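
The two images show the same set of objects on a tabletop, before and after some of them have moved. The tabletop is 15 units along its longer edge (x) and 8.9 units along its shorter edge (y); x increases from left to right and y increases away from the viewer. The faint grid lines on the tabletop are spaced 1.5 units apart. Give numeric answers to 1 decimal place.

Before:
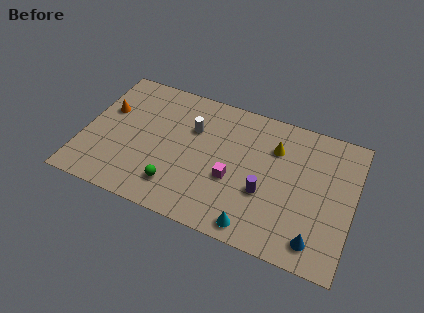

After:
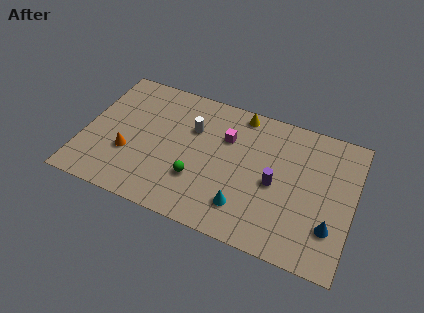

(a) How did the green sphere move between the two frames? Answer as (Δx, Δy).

(1.1, 0.9)

From the two frames, the green sphere sits at roughly (5.4, 1.9) before and (6.5, 2.8) after.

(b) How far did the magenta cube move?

2.7

The magenta cube moved from about (8.4, 3.5) to (7.8, 6.1), a distance of √(0.6² + 2.6²) ≈ 2.7.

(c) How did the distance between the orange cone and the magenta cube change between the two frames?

-1.6

The distance was about 7.6 in the first image and 6.0 in the second, so they moved 1.6 units closer together.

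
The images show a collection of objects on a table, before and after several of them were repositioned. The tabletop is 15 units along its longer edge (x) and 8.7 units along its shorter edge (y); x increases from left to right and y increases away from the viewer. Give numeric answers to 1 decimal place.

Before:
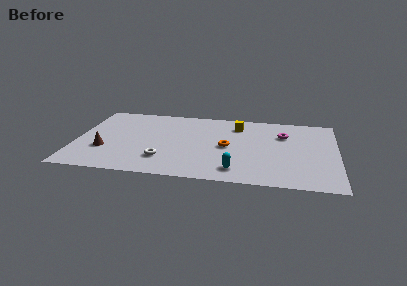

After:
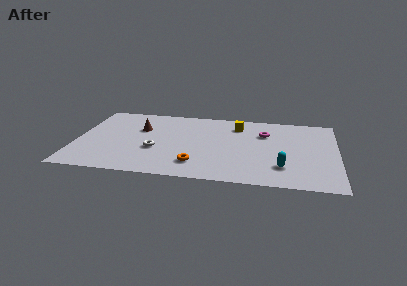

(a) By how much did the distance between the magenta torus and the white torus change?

-1.0

Before: roughly 7.8 units apart; after: 6.8. That's 1.0 units closer together.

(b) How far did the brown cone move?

3.4

The brown cone was near (1.7, 2.9) before and (3.6, 5.7) after, so it travelled √(1.9² + 2.8²) ≈ 3.4 units.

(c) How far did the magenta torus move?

1.1

The magenta torus moved from about (11.9, 6.1) to (10.8, 6.1), a distance of √(1.1² + 0.0²) ≈ 1.1.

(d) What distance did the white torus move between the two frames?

1.2

From (5.1, 2.2) to (4.6, 3.3), the white torus covered √(0.5² + 1.1²) ≈ 1.2 units.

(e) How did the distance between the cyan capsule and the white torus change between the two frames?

+3.1

The distance was about 4.3 in the first image and 7.4 in the second, so they moved 3.1 units further apart.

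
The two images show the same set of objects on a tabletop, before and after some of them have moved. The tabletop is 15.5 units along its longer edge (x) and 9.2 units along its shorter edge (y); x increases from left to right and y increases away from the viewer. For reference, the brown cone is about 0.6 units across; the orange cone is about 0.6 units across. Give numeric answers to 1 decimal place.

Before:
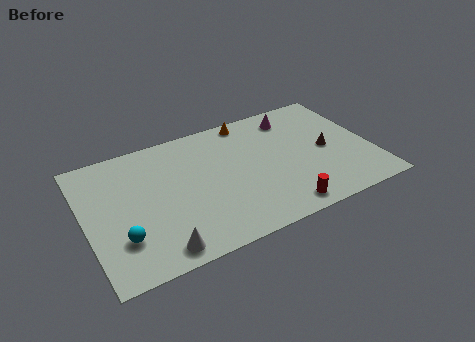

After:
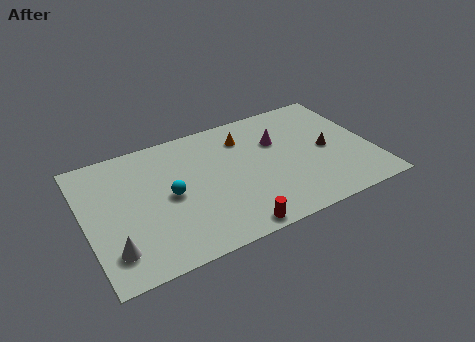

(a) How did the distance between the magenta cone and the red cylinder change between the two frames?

-0.5

They were about 6.7 units apart before and 6.2 after — 0.5 units closer together.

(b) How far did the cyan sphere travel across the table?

3.4

From (1.7, 2.6) to (4.5, 4.5), the cyan sphere covered √(2.8² + 1.9²) ≈ 3.4 units.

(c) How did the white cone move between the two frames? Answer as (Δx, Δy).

(-2.3, 0.9)

The white cone started near (3.5, 1.1) and ended near (1.2, 2.0).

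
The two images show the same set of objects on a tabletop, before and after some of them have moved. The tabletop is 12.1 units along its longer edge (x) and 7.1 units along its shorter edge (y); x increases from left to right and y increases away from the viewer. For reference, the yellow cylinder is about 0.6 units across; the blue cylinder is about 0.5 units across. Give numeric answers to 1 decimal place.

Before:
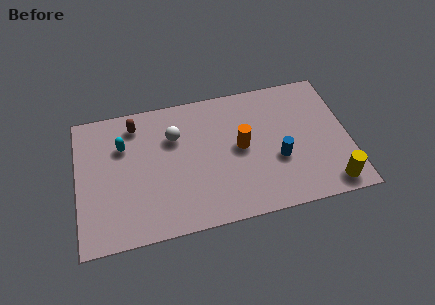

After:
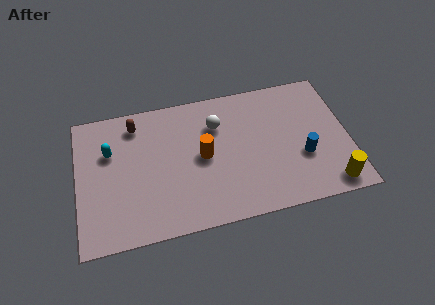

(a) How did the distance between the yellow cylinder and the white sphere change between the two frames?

-1.4

They were about 7.8 units apart before and 6.4 after — 1.4 units closer together.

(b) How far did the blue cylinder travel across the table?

1.1

The blue cylinder moved from about (8.9, 2.7) to (10.0, 2.6), a distance of √(1.1² + 0.1²) ≈ 1.1.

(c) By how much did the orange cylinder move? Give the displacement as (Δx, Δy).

(-1.7, -0.1)

The orange cylinder started near (7.3, 3.7) and ended near (5.6, 3.6).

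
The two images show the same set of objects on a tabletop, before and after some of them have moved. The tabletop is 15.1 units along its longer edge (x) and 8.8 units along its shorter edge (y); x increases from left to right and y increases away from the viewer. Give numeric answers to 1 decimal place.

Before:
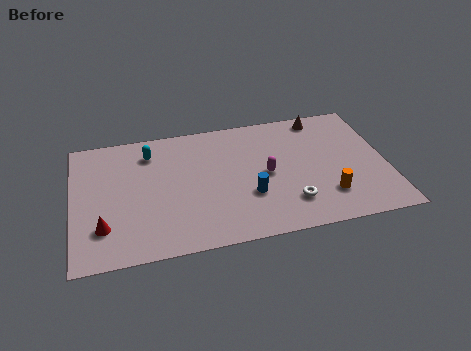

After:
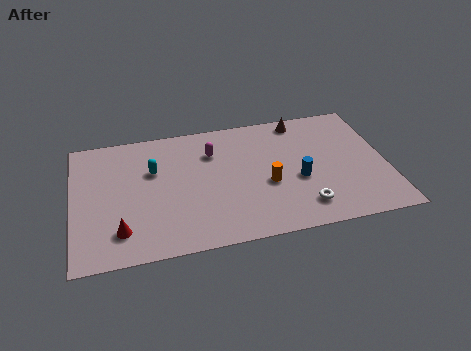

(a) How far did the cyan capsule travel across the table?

1.3

The cyan capsule was near (3.8, 7.0) before and (3.9, 5.7) after, so it travelled √(0.1² + 1.3²) ≈ 1.3 units.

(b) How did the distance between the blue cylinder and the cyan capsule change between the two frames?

+1.1

Before: roughly 6.1 units apart; after: 7.2. That's 1.1 units further apart.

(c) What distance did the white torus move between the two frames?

0.7

The white torus was near (10.3, 2.1) before and (10.9, 1.7) after, so it travelled √(0.6² + 0.4²) ≈ 0.7 units.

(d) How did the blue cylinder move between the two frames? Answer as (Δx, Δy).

(2.4, 0.6)

The blue cylinder was at about (8.4, 3.0) and moved to about (10.8, 3.6).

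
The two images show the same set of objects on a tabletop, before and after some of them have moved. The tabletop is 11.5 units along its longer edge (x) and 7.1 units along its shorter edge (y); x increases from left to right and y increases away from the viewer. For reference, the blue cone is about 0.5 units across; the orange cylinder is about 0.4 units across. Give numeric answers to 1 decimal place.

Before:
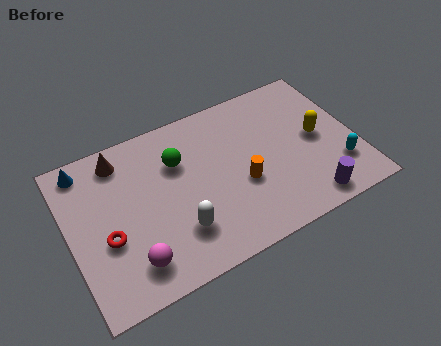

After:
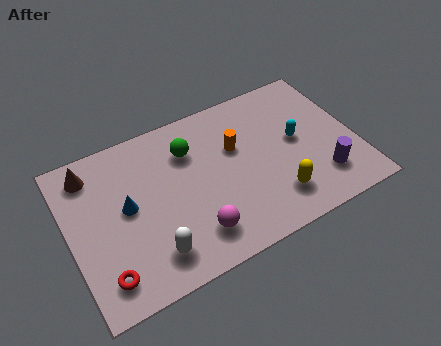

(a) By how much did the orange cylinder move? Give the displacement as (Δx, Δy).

(0.0, 1.7)

The orange cylinder was at about (6.8, 2.8) and moved to about (6.8, 4.5).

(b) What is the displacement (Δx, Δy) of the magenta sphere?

(2.5, 0.1)

The magenta sphere started near (2.2, 1.4) and ended near (4.7, 1.5).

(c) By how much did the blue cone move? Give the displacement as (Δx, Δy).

(1.4, -2.4)

The blue cone was at about (0.9, 6.2) and moved to about (2.3, 3.8).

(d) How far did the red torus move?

1.5

From (1.4, 2.8) to (1.1, 1.3), the red torus covered √(0.3² + 1.5²) ≈ 1.5 units.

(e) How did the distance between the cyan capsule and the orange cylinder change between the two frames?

-1.4

Before: roughly 3.9 units apart; after: 2.5. That's 1.4 units closer together.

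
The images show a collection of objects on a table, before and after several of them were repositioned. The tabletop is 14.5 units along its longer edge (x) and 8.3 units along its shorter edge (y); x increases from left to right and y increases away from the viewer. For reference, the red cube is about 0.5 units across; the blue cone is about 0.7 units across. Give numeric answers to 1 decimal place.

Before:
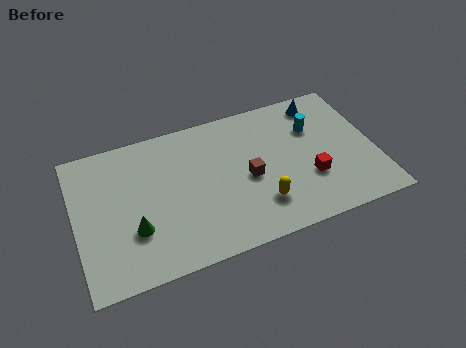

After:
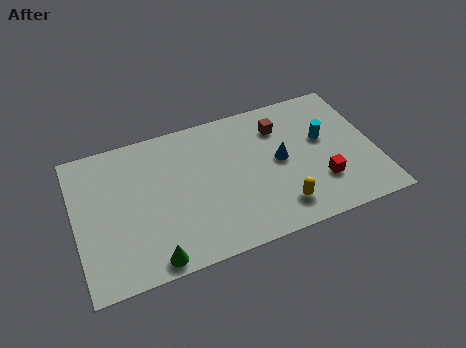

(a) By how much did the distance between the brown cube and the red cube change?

+1.1

The distance was about 3.1 in the first image and 4.2 in the second, so they moved 1.1 units further apart.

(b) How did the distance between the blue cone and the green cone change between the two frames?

-3.1

The distance was about 10.5 in the first image and 7.4 in the second, so they moved 3.1 units closer together.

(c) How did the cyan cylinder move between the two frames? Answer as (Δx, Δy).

(0.4, -0.8)

From the two frames, the cyan cylinder sits at roughly (11.7, 5.7) before and (12.1, 4.9) after.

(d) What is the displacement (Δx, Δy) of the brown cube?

(1.8, 2.5)

The brown cube started near (8.3, 3.8) and ended near (10.1, 6.3).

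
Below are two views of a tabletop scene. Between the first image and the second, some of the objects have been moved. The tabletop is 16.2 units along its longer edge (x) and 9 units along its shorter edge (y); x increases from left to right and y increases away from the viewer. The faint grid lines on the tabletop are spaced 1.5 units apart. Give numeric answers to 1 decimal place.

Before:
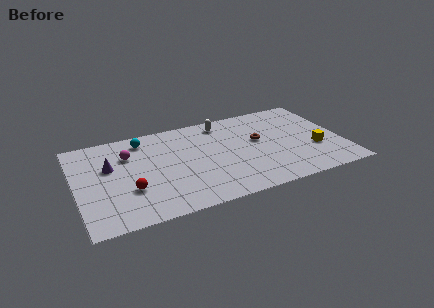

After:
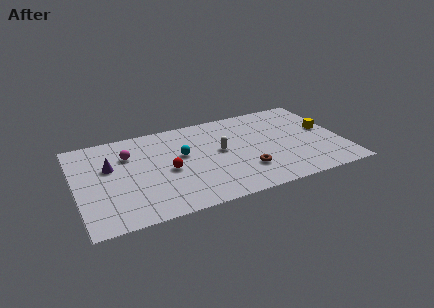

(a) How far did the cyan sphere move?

3.2

The cyan sphere moved from about (4.3, 7.6) to (6.5, 5.3), a distance of √(2.2² + 2.3²) ≈ 3.2.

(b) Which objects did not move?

the magenta sphere and the purple cone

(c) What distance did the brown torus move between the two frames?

2.9

The brown torus moved from about (11.2, 5.2) to (10.1, 2.5), a distance of √(1.1² + 2.7²) ≈ 2.9.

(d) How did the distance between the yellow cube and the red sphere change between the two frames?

-1.6

The distance was about 11.4 in the first image and 9.8 in the second, so they moved 1.6 units closer together.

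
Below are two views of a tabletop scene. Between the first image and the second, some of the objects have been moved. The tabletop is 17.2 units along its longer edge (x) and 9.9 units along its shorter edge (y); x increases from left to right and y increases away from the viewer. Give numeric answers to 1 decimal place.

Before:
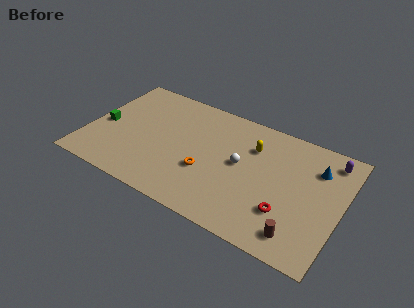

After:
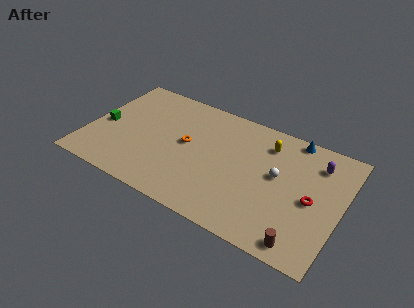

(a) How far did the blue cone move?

2.5

The blue cone moved from about (15.3, 7.3) to (13.5, 9.1), a distance of √(1.8² + 1.8²) ≈ 2.5.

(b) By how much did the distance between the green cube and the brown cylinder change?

+0.4

They were about 14.1 units apart before and 14.5 after — 0.4 units further apart.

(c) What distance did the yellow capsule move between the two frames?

1.1

The yellow capsule moved from about (11.0, 7.1) to (11.9, 7.8), a distance of √(0.9² + 0.7²) ≈ 1.1.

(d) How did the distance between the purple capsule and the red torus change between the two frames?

-2.9

They were about 6.0 units apart before and 3.1 after — 2.9 units closer together.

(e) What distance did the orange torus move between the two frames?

2.3

From (8.3, 3.6) to (6.7, 5.3), the orange torus covered √(1.6² + 1.7²) ≈ 2.3 units.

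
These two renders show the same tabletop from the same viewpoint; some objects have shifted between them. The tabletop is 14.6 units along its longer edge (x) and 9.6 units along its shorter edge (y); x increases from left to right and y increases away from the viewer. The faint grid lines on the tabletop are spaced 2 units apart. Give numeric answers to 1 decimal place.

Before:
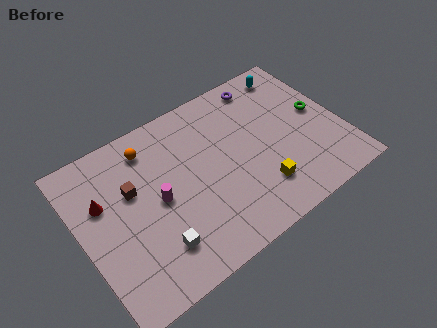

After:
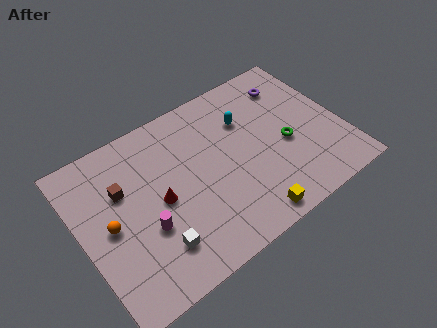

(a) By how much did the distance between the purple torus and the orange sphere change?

+4.6

Before: roughly 6.7 units apart; after: 11.3. That's 4.6 units further apart.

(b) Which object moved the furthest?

the orange sphere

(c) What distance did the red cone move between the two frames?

3.3

The red cone was near (1.4, 6.2) before and (4.3, 4.6) after, so it travelled √(2.9² + 1.6²) ≈ 3.3 units.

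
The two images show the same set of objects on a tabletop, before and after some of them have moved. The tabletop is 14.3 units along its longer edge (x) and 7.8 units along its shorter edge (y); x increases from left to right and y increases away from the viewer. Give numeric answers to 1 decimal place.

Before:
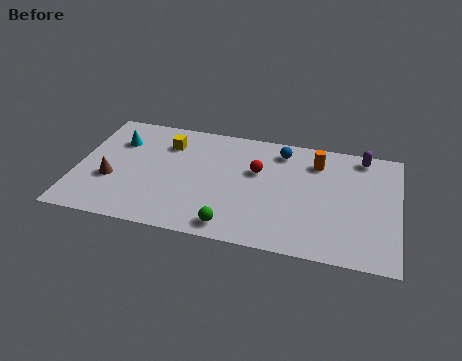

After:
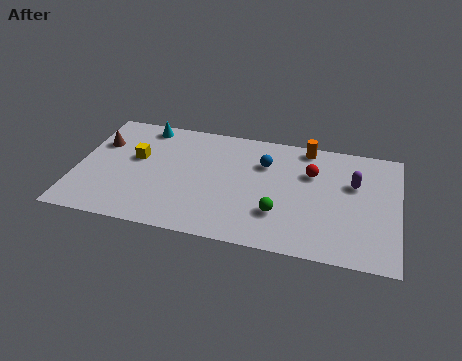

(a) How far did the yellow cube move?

1.8

From (3.9, 5.9) to (2.6, 4.6), the yellow cube covered √(1.3² + 1.3²) ≈ 1.8 units.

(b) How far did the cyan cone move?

1.7

The cyan cone moved from about (1.7, 5.6) to (2.8, 6.9), a distance of √(1.1² + 1.3²) ≈ 1.7.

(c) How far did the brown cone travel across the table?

2.5

The brown cone was near (1.6, 2.9) before and (0.9, 5.3) after, so it travelled √(0.7² + 2.4²) ≈ 2.5 units.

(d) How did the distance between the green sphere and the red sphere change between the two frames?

-0.7

They were about 4.0 units apart before and 3.3 after — 0.7 units closer together.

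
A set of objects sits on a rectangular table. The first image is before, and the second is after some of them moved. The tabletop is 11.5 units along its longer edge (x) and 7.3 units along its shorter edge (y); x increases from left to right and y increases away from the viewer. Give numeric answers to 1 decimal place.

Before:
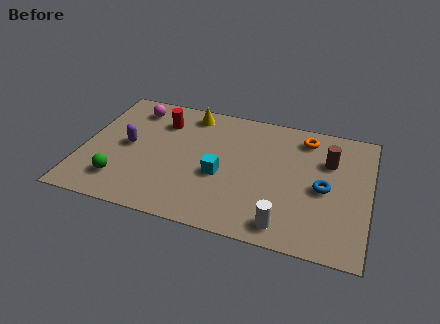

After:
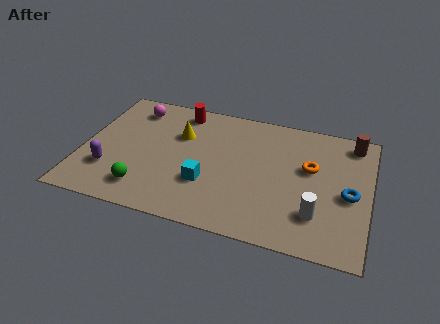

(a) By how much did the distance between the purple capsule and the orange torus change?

+0.8

They were about 7.4 units apart before and 8.2 after — 0.8 units further apart.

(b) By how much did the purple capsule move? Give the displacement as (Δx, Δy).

(-0.6, -1.6)

The purple capsule started near (1.8, 3.7) and ended near (1.2, 2.1).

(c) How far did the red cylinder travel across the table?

1.1

From (3.0, 5.5) to (3.7, 6.3), the red cylinder covered √(0.7² + 0.8²) ≈ 1.1 units.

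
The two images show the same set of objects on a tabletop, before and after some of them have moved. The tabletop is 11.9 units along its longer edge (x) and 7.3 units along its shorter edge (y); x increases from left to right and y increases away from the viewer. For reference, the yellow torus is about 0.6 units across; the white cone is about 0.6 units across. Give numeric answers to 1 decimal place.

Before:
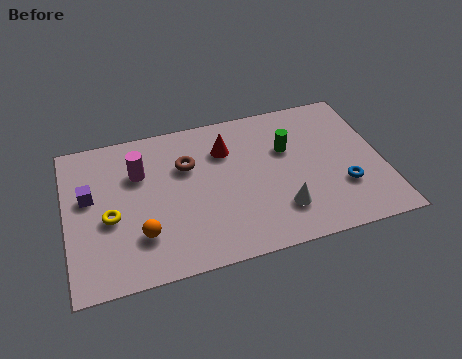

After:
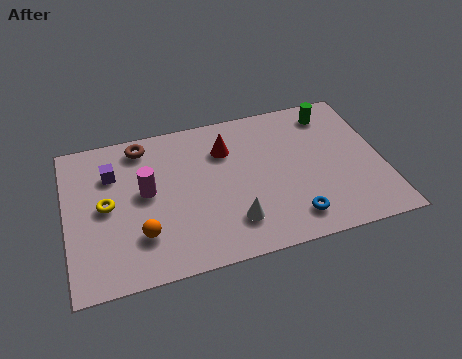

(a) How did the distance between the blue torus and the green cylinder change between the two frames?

+2.1

Before: roughly 3.1 units apart; after: 5.2. That's 2.1 units further apart.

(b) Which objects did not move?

the orange sphere and the red cone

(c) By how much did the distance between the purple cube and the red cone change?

-1.0

The distance was about 5.3 in the first image and 4.3 in the second, so they moved 1.0 units closer together.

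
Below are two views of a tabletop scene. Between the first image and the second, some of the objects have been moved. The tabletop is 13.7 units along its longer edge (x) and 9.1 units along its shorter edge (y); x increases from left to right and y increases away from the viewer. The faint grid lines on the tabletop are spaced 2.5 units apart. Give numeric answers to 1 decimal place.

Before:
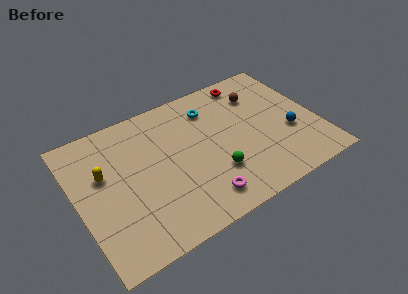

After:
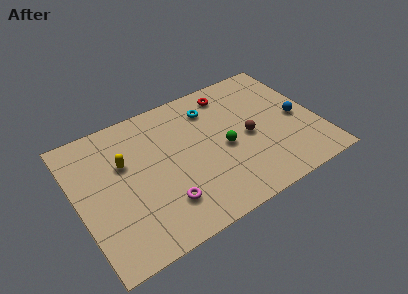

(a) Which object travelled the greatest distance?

the brown sphere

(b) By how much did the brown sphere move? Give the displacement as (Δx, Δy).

(-1.1, -2.6)

The brown sphere started near (10.8, 6.8) and ended near (9.7, 4.2).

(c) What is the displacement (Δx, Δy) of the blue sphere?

(0.6, 0.8)

From the two frames, the blue sphere sits at roughly (12.0, 3.4) before and (12.6, 4.2) after.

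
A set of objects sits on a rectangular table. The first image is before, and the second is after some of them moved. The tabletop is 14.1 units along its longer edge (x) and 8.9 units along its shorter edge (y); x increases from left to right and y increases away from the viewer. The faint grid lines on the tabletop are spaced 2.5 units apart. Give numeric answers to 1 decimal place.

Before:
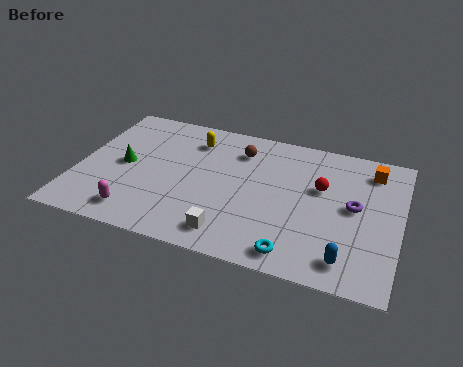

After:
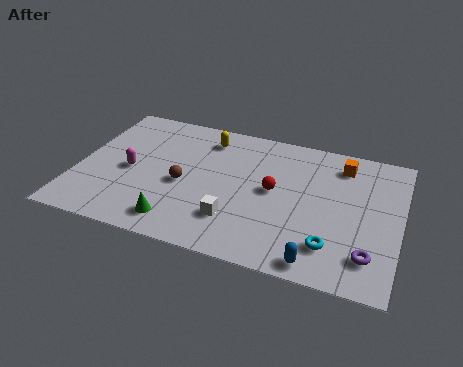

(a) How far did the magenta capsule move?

2.8

From (2.9, 1.4) to (2.3, 4.1), the magenta capsule covered √(0.6² + 2.7²) ≈ 2.8 units.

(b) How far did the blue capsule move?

1.3

From (12.0, 1.4) to (10.8, 0.9), the blue capsule covered √(1.2² + 0.5²) ≈ 1.3 units.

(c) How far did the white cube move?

0.9

The white cube was near (7.0, 1.4) before and (7.1, 2.3) after, so it travelled √(0.1² + 0.9²) ≈ 0.9 units.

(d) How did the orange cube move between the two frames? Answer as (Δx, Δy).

(-1.3, 0.0)

The orange cube was at about (12.7, 7.3) and moved to about (11.4, 7.3).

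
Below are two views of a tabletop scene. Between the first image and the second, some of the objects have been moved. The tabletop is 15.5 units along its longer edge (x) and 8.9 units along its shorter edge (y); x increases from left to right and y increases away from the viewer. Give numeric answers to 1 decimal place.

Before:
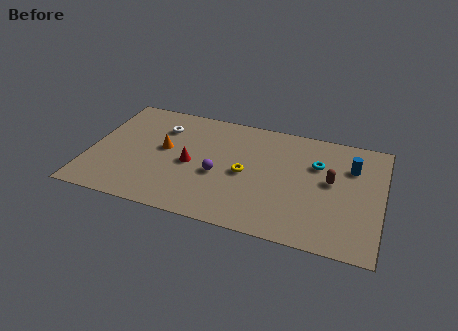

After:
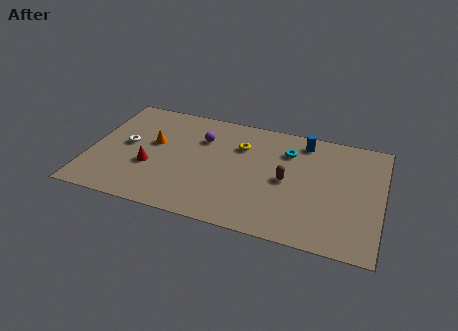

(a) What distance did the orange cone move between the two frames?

0.7

The orange cone moved from about (3.9, 4.9) to (3.3, 5.2), a distance of √(0.6² + 0.3²) ≈ 0.7.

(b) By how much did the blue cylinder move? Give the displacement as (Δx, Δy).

(-2.6, 1.3)

From the two frames, the blue cylinder sits at roughly (13.8, 6.3) before and (11.2, 7.6) after.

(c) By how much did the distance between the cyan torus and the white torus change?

+0.3

They were about 8.4 units apart before and 8.7 after — 0.3 units further apart.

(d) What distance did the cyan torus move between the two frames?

1.7

The cyan torus moved from about (12.0, 6.0) to (10.4, 6.6), a distance of √(1.6² + 0.6²) ≈ 1.7.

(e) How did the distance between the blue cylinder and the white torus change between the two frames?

-0.5

They were about 10.2 units apart before and 9.7 after — 0.5 units closer together.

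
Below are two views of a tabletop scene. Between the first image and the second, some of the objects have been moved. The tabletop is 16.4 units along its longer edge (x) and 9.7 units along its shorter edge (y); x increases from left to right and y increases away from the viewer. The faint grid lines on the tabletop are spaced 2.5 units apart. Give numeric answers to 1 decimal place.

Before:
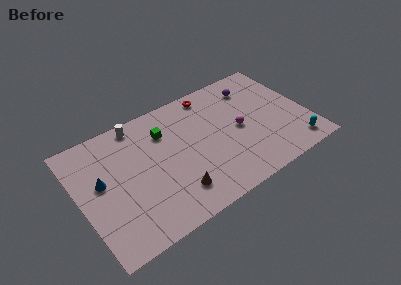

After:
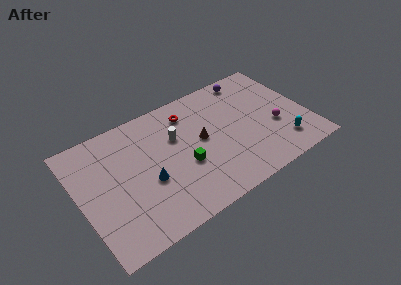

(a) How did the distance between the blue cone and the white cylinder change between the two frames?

-1.1

Before: roughly 4.5 units apart; after: 3.4. That's 1.1 units closer together.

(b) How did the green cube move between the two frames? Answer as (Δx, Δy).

(0.9, -3.3)

The green cube started near (6.4, 7.1) and ended near (7.3, 3.8).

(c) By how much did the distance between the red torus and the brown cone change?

-4.9

The distance was about 7.5 in the first image and 2.6 in the second, so they moved 4.9 units closer together.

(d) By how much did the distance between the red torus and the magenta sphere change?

+2.9

They were about 4.1 units apart before and 7.0 after — 2.9 units further apart.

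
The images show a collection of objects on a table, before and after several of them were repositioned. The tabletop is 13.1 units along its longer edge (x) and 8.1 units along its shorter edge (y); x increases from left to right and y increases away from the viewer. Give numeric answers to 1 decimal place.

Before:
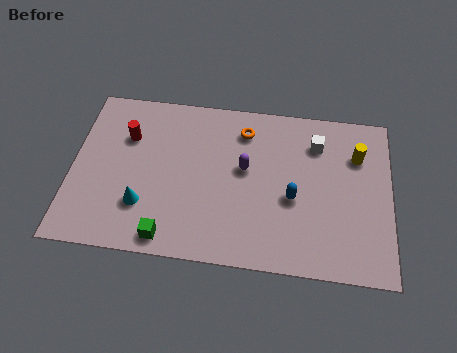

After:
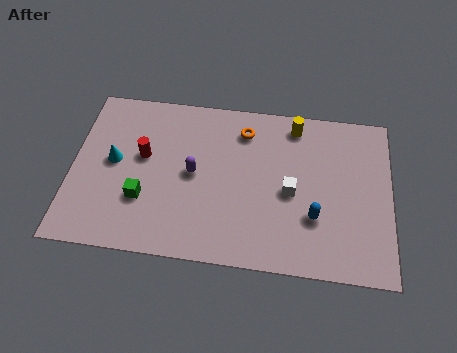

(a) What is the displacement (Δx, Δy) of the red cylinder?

(0.7, -0.9)

The red cylinder was at about (2.2, 5.6) and moved to about (2.9, 4.7).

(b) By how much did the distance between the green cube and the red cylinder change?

-3.0

Before: roughly 5.1 units apart; after: 2.1. That's 3.0 units closer together.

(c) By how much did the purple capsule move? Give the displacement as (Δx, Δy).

(-2.1, -0.5)

From the two frames, the purple capsule sits at roughly (7.1, 4.6) before and (5.0, 4.1) after.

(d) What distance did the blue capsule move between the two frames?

1.2

The blue capsule moved from about (9.1, 3.4) to (10.0, 2.6), a distance of √(0.9² + 0.8²) ≈ 1.2.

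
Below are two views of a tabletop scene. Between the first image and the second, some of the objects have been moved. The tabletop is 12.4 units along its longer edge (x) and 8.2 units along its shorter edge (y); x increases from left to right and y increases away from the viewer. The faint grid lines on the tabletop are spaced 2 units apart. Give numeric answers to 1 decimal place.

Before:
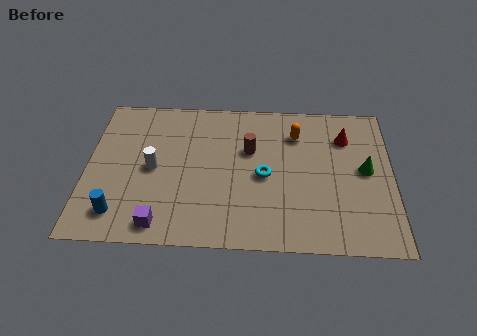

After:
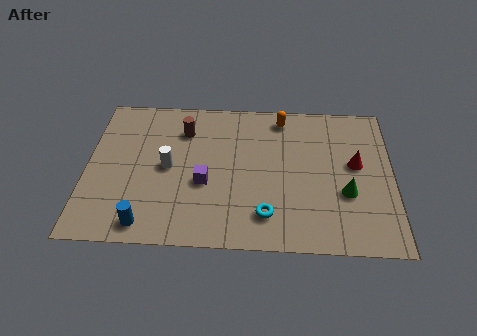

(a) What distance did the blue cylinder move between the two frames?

1.2

From (1.4, 1.5) to (2.5, 1.0), the blue cylinder covered √(1.1² + 0.5²) ≈ 1.2 units.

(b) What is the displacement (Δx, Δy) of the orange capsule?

(-0.6, 0.9)

From the two frames, the orange capsule sits at roughly (8.5, 6.2) before and (7.9, 7.1) after.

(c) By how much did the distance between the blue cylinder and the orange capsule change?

-0.4

Before: roughly 8.5 units apart; after: 8.1. That's 0.4 units closer together.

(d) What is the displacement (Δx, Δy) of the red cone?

(0.4, -1.5)

From the two frames, the red cone sits at roughly (10.5, 6.1) before and (10.9, 4.6) after.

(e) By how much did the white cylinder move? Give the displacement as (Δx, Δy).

(0.6, 0.1)

The white cylinder started near (2.7, 4.0) and ended near (3.3, 4.1).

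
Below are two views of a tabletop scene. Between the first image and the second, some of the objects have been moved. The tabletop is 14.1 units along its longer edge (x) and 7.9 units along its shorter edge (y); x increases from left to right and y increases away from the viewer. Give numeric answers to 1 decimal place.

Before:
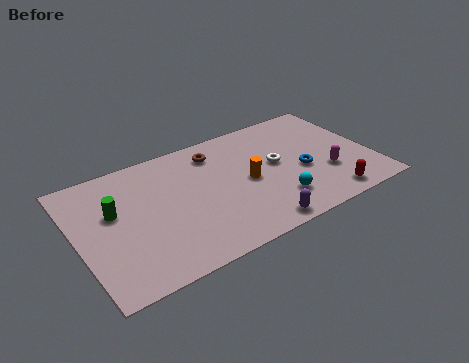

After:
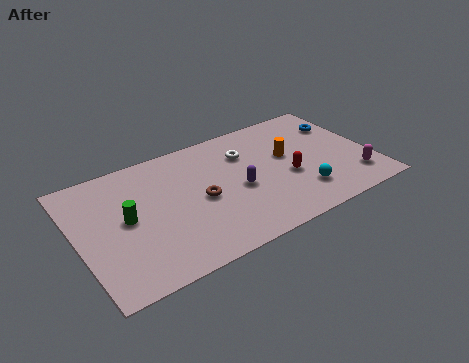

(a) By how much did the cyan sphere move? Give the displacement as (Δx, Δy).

(1.2, 0.0)

From the two frames, the cyan sphere sits at roughly (9.2, 1.9) before and (10.4, 1.9) after.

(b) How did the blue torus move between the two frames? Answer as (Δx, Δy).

(2.4, 2.4)

The blue torus started near (10.7, 3.3) and ended near (13.1, 5.7).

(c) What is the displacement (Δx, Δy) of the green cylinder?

(0.5, -0.7)

The green cylinder started near (1.8, 4.8) and ended near (2.3, 4.1).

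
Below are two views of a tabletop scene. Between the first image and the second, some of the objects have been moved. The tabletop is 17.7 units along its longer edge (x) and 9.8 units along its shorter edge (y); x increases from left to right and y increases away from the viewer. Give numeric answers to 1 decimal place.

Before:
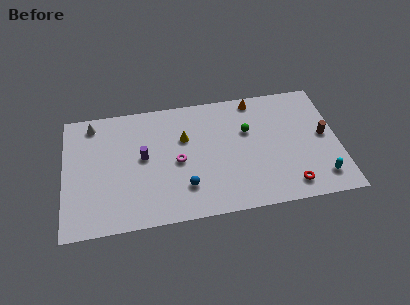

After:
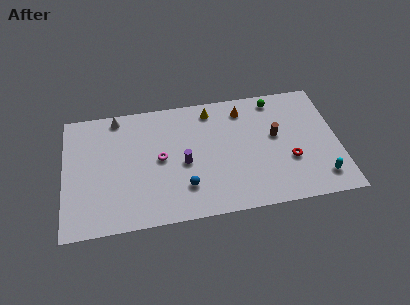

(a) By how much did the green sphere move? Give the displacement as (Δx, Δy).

(1.9, 2.3)

From the two frames, the green sphere sits at roughly (11.9, 6.3) before and (13.8, 8.6) after.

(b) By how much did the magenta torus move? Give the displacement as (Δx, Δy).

(-1.1, 0.4)

The magenta torus was at about (7.3, 4.6) and moved to about (6.2, 5.0).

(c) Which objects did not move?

the blue sphere and the cyan capsule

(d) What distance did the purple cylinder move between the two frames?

2.8

The purple cylinder moved from about (5.1, 5.3) to (7.7, 4.4), a distance of √(2.6² + 0.9²) ≈ 2.8.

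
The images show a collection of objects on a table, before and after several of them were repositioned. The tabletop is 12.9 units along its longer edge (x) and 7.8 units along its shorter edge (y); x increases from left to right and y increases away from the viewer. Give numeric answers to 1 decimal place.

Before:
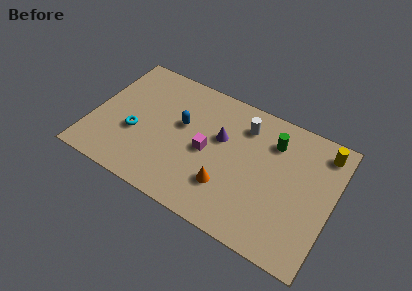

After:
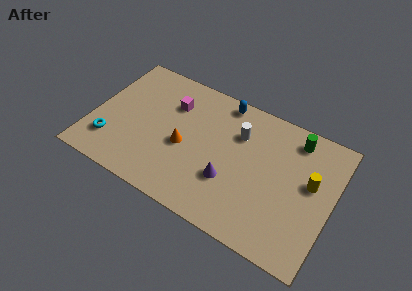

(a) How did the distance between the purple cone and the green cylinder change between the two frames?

+2.1

Before: roughly 2.9 units apart; after: 5.0. That's 2.1 units further apart.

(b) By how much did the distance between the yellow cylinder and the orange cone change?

+0.4

The distance was about 6.4 in the first image and 6.8 in the second, so they moved 0.4 units further apart.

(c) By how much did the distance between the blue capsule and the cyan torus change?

+4.6

They were about 2.8 units apart before and 7.4 after — 4.6 units further apart.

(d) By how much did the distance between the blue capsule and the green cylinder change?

-1.0

The distance was about 5.0 in the first image and 4.0 in the second, so they moved 1.0 units closer together.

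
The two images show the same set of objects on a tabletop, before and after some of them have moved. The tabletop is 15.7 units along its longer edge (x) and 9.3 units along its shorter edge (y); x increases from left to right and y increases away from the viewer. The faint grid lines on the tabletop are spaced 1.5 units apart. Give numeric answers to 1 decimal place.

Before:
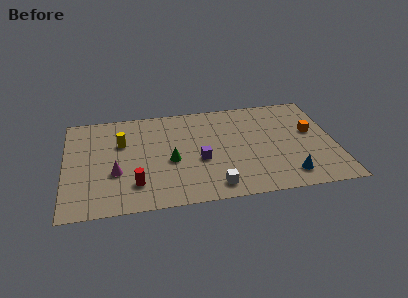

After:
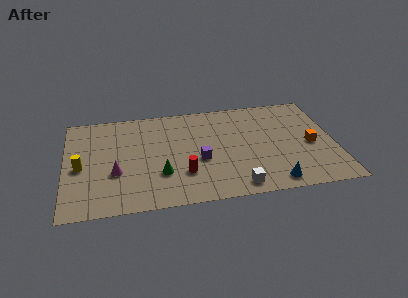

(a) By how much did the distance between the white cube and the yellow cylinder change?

+2.3

Before: roughly 7.1 units apart; after: 9.4. That's 2.3 units further apart.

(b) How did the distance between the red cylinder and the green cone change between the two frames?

-1.5

They were about 2.8 units apart before and 1.3 after — 1.5 units closer together.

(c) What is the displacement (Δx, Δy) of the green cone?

(-0.6, -1.1)

The green cone was at about (6.1, 4.0) and moved to about (5.5, 2.9).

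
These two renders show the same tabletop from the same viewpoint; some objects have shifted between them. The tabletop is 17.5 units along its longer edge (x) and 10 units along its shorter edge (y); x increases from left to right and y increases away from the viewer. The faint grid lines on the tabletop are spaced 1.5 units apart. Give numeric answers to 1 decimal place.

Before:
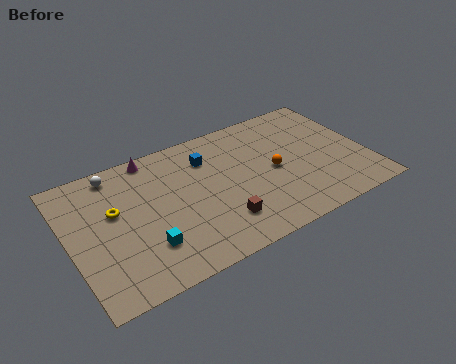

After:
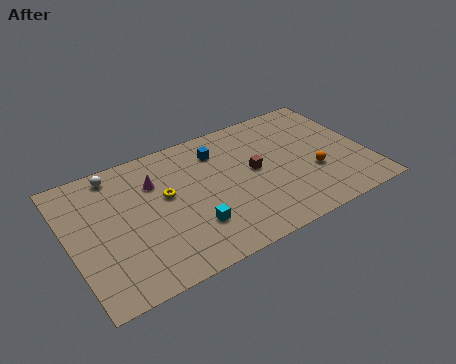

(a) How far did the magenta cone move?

2.0

The magenta cone moved from about (5.3, 9.1) to (5.2, 7.1), a distance of √(0.1² + 2.0²) ≈ 2.0.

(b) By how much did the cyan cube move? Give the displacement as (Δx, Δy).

(2.7, 0.1)

From the two frames, the cyan cube sits at roughly (4.1, 2.7) before and (6.8, 2.8) after.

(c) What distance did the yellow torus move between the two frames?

3.0

The yellow torus moved from about (2.7, 6.0) to (5.7, 5.8), a distance of √(3.0² + 0.2²) ≈ 3.0.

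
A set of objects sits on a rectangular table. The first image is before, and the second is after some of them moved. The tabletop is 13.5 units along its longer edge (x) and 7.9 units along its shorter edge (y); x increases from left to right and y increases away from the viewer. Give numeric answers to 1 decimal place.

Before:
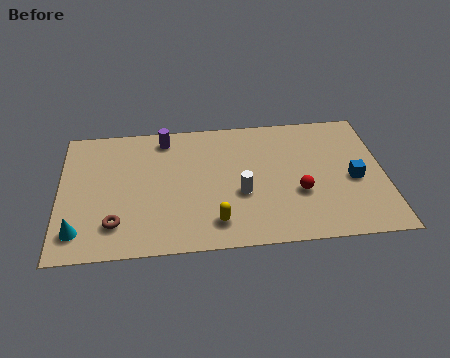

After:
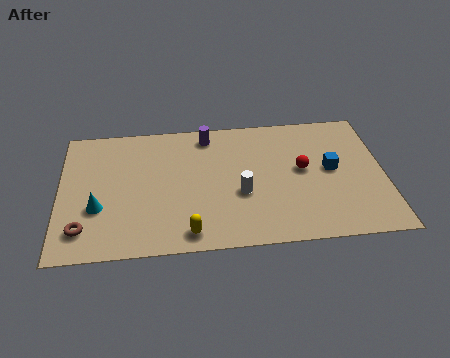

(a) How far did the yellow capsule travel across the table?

1.2

The yellow capsule was near (6.4, 1.5) before and (5.3, 1.0) after, so it travelled √(1.1² + 0.5²) ≈ 1.2 units.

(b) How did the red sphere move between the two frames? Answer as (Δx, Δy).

(0.2, 1.4)

The red sphere started near (9.9, 2.9) and ended near (10.1, 4.3).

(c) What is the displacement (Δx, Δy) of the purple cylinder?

(1.8, 0.0)

From the two frames, the purple cylinder sits at roughly (4.4, 6.8) before and (6.2, 6.8) after.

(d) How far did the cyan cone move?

1.5

The cyan cone moved from about (0.8, 1.5) to (1.6, 2.8), a distance of √(0.8² + 1.3²) ≈ 1.5.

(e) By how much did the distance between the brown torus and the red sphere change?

+1.8

They were about 7.7 units apart before and 9.5 after — 1.8 units further apart.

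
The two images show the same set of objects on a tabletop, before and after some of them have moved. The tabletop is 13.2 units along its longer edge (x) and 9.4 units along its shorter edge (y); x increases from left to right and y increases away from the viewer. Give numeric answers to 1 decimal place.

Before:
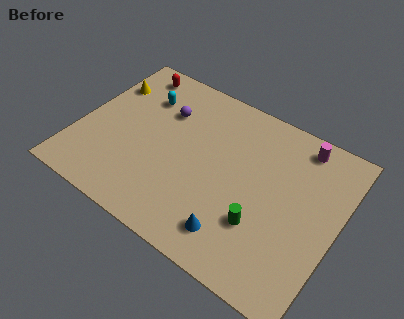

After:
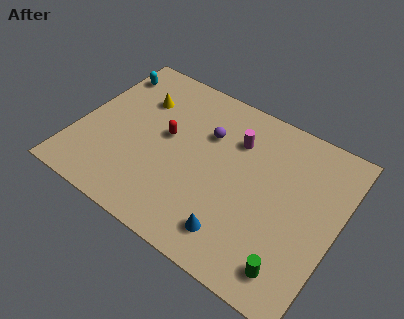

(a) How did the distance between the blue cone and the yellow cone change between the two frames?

-1.5

Before: roughly 9.2 units apart; after: 7.7. That's 1.5 units closer together.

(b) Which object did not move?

the blue cone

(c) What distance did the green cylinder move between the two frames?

2.3

From (9.7, 2.9) to (11.5, 1.5), the green cylinder covered √(1.8² + 1.4²) ≈ 2.3 units.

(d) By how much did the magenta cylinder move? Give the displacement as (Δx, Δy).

(-3.1, -1.4)

The magenta cylinder started near (10.8, 8.2) and ended near (7.7, 6.8).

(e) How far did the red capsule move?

3.9

The red capsule was near (1.9, 8.2) before and (4.4, 5.2) after, so it travelled √(2.5² + 3.0²) ≈ 3.9 units.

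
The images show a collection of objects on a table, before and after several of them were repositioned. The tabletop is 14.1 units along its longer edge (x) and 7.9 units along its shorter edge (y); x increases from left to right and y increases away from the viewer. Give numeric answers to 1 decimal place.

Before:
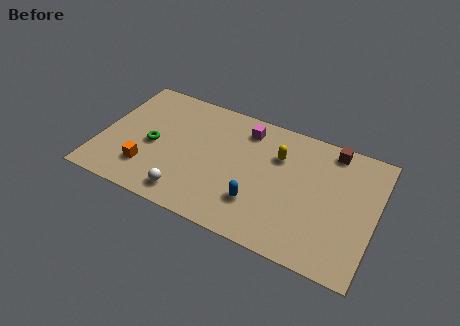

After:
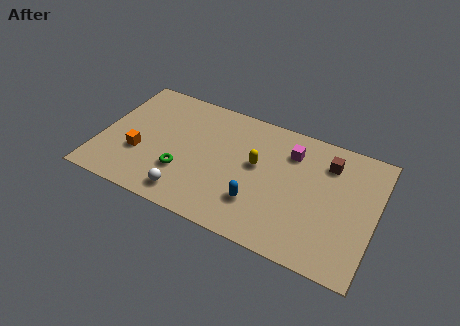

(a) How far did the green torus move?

2.0

The green torus moved from about (2.7, 3.6) to (4.4, 2.5), a distance of √(1.7² + 1.1²) ≈ 2.0.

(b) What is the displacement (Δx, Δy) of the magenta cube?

(2.4, -0.5)

The magenta cube was at about (7.2, 6.5) and moved to about (9.6, 6.0).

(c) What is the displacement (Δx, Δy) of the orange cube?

(-0.5, 0.8)

From the two frames, the orange cube sits at roughly (2.6, 2.0) before and (2.1, 2.8) after.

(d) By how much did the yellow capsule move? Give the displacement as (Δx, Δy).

(-1.0, -1.0)

From the two frames, the yellow capsule sits at roughly (9.0, 5.5) before and (8.0, 4.5) after.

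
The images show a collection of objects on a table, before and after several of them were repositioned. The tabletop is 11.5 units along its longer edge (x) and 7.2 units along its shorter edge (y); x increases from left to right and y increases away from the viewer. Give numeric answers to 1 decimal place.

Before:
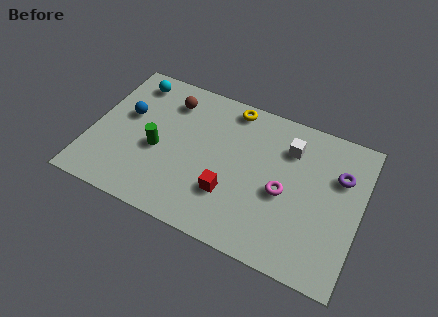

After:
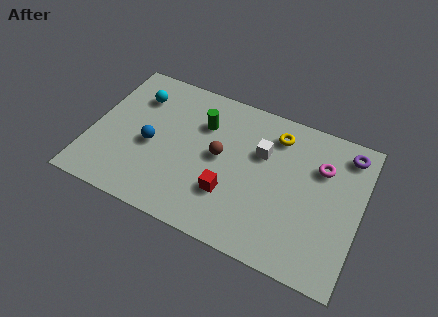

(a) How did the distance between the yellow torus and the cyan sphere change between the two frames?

+1.7

The distance was about 4.3 in the first image and 6.0 in the second, so they moved 1.7 units further apart.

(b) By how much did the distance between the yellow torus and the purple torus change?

-2.0

The distance was about 5.0 in the first image and 3.0 in the second, so they moved 2.0 units closer together.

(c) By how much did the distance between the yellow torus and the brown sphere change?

+0.3

The distance was about 2.7 in the first image and 3.0 in the second, so they moved 0.3 units further apart.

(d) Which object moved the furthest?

the brown sphere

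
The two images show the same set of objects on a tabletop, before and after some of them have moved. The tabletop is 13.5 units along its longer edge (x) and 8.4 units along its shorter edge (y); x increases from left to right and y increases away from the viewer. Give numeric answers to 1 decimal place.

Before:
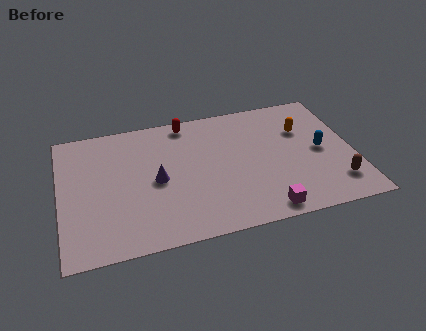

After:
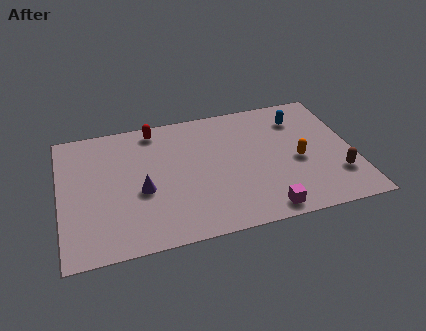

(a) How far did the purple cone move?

0.9

From (4.4, 4.0) to (3.7, 3.5), the purple cone covered √(0.7² + 0.5²) ≈ 0.9 units.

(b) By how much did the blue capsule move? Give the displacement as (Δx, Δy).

(-0.8, 2.4)

The blue capsule was at about (12.0, 4.1) and moved to about (11.2, 6.5).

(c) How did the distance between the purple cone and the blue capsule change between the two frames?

+0.5

Before: roughly 7.6 units apart; after: 8.1. That's 0.5 units further apart.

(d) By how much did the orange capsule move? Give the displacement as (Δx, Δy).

(-0.4, -2.0)

The orange capsule was at about (11.3, 5.7) and moved to about (10.9, 3.7).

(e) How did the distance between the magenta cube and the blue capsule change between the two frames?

+1.7

Before: roughly 4.3 units apart; after: 6.0. That's 1.7 units further apart.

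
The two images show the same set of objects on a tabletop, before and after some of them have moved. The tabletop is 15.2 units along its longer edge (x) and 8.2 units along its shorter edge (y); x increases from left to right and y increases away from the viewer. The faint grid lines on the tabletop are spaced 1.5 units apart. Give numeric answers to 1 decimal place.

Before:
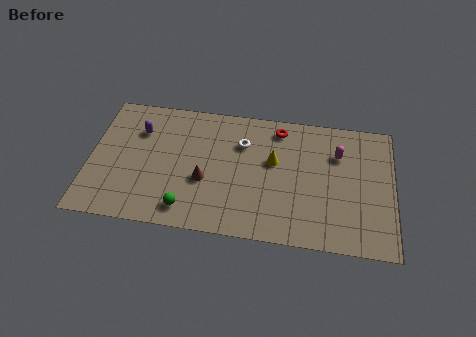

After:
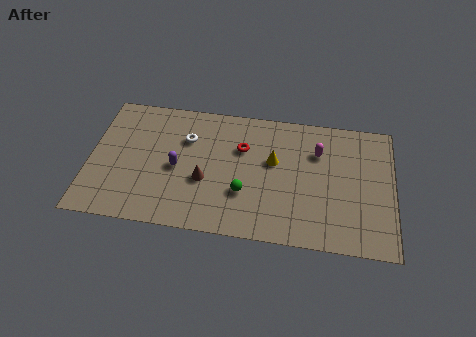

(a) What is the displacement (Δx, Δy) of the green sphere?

(2.8, 1.4)

From the two frames, the green sphere sits at roughly (5.0, 1.3) before and (7.8, 2.7) after.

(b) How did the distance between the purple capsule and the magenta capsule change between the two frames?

-2.7

The distance was about 10.0 in the first image and 7.3 in the second, so they moved 2.7 units closer together.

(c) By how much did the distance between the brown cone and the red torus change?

-2.3

They were about 5.2 units apart before and 2.9 after — 2.3 units closer together.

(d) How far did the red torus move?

2.3

The red torus was near (9.4, 7.0) before and (7.6, 5.5) after, so it travelled √(1.8² + 1.5²) ≈ 2.3 units.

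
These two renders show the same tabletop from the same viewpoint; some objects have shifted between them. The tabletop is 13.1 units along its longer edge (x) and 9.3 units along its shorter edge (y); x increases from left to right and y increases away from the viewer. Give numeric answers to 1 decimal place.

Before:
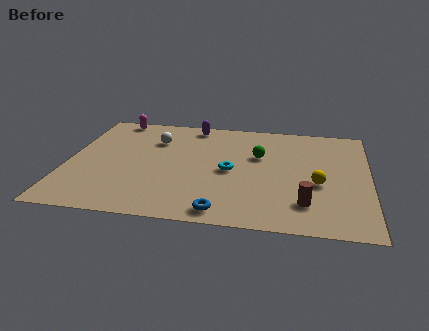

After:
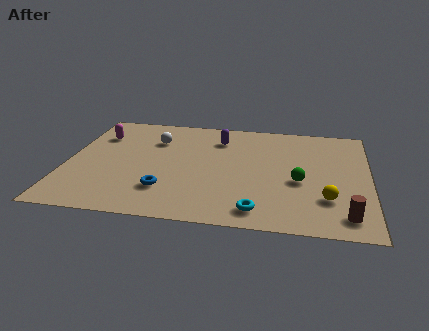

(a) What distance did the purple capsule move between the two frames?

1.6

The purple capsule was near (5.3, 8.3) before and (6.5, 7.2) after, so it travelled √(1.2² + 1.1²) ≈ 1.6 units.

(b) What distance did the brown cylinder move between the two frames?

1.8

The brown cylinder moved from about (10.4, 2.1) to (12.1, 1.4), a distance of √(1.7² + 0.7²) ≈ 1.8.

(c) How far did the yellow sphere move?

1.3

The yellow sphere moved from about (10.9, 3.8) to (11.3, 2.6), a distance of √(0.4² + 1.2²) ≈ 1.3.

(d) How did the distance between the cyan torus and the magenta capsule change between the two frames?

+2.4

They were about 6.7 units apart before and 9.1 after — 2.4 units further apart.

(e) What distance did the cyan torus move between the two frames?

3.4

The cyan torus was near (7.1, 4.4) before and (8.4, 1.3) after, so it travelled √(1.3² + 3.1²) ≈ 3.4 units.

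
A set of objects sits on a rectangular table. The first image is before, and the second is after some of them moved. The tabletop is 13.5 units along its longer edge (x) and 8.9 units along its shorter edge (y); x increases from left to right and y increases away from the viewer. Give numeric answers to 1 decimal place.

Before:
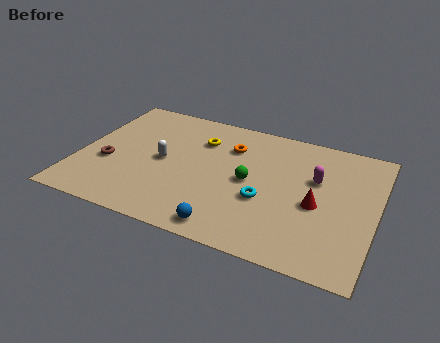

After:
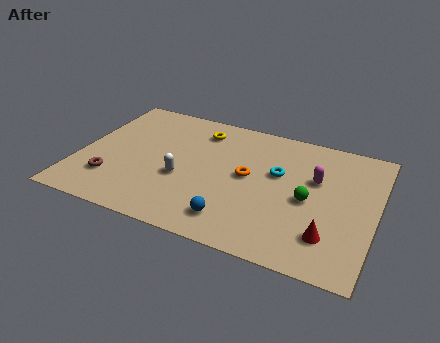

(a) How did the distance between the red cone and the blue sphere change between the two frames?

-0.5

Before: roughly 4.7 units apart; after: 4.2. That's 0.5 units closer together.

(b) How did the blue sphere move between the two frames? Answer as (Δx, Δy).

(0.2, 0.6)

From the two frames, the blue sphere sits at roughly (7.2, 1.0) before and (7.4, 1.6) after.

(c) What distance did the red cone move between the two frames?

1.9

The red cone was near (10.9, 3.9) before and (11.6, 2.1) after, so it travelled √(0.7² + 1.8²) ≈ 1.9 units.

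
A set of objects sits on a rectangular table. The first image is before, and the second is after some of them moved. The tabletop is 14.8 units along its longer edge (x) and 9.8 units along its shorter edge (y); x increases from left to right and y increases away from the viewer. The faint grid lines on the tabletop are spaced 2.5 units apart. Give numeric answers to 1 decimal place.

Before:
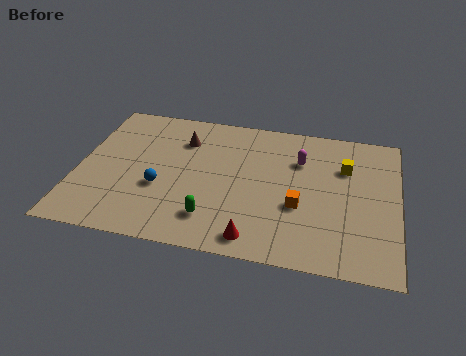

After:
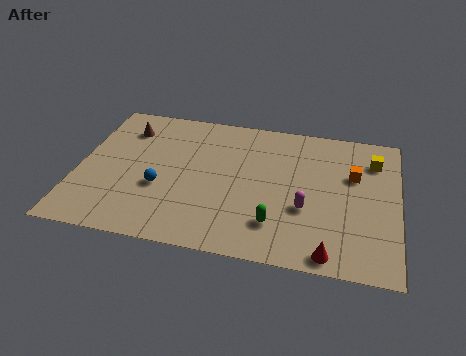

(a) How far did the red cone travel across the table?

3.4

From (8.4, 1.2) to (11.8, 0.9), the red cone covered √(3.4² + 0.3²) ≈ 3.4 units.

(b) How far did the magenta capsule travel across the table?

3.3

The magenta capsule was near (10.2, 6.9) before and (10.6, 3.6) after, so it travelled √(0.4² + 3.3²) ≈ 3.3 units.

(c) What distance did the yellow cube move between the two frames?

1.5

From (12.3, 6.8) to (13.6, 7.5), the yellow cube covered √(1.3² + 0.7²) ≈ 1.5 units.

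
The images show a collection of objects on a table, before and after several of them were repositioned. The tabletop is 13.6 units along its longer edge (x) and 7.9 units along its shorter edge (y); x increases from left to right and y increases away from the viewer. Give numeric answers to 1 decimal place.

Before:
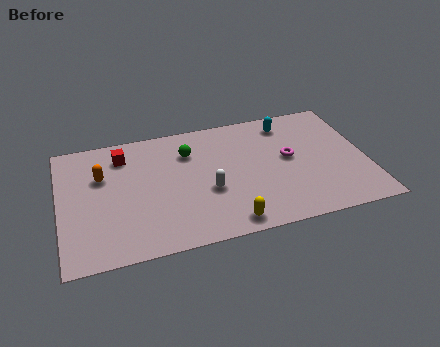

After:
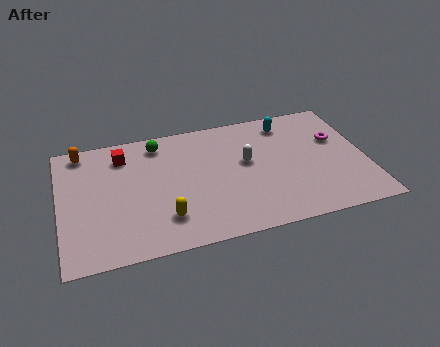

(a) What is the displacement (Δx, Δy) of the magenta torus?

(2.2, 0.7)

The magenta torus started near (10.2, 4.3) and ended near (12.4, 5.0).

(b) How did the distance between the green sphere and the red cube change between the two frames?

-1.3

Before: roughly 2.9 units apart; after: 1.6. That's 1.3 units closer together.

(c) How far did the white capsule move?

2.3

The white capsule moved from about (6.5, 3.1) to (8.3, 4.5), a distance of √(1.8² + 1.4²) ≈ 2.3.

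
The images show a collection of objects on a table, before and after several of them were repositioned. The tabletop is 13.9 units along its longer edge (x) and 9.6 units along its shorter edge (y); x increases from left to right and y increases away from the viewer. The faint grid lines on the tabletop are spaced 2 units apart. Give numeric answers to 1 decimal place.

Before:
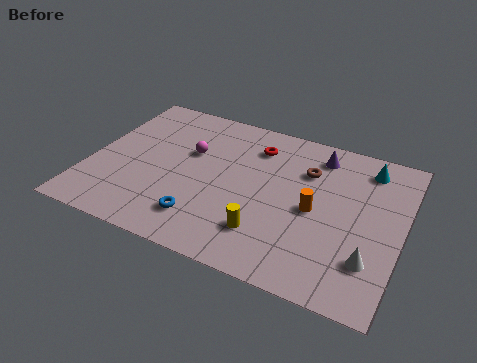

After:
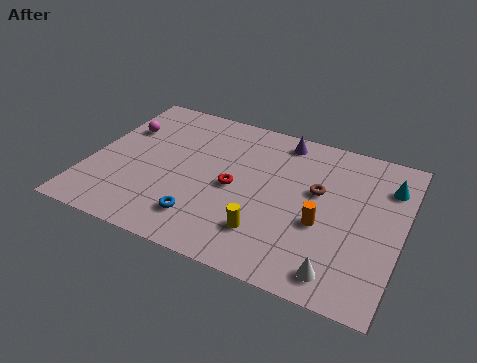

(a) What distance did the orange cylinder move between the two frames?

0.8

The orange cylinder was near (10.1, 4.5) before and (10.5, 3.8) after, so it travelled √(0.4² + 0.7²) ≈ 0.8 units.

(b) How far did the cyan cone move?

1.3

The cyan cone moved from about (12.1, 8.0) to (13.1, 7.2), a distance of √(1.0² + 0.8²) ≈ 1.3.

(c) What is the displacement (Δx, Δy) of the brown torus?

(0.6, -1.1)

The brown torus started near (9.5, 6.8) and ended near (10.1, 5.7).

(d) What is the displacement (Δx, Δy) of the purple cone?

(-1.7, 0.4)

The purple cone started near (9.9, 8.0) and ended near (8.2, 8.4).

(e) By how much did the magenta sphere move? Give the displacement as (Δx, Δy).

(-3.2, 0.5)

From the two frames, the magenta sphere sits at roughly (4.3, 6.0) before and (1.1, 6.5) after.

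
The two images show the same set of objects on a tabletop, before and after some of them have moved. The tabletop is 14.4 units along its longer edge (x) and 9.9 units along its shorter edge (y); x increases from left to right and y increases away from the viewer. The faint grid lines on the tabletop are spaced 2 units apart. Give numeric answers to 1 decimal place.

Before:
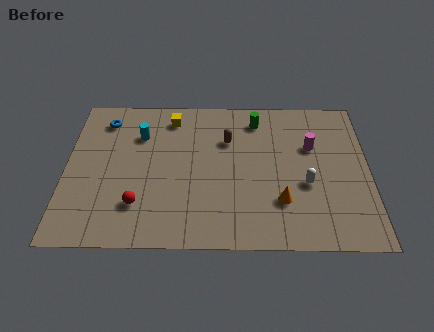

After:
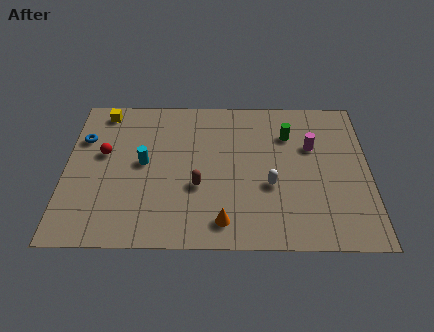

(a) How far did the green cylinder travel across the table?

1.8

From (9.1, 8.2) to (10.6, 7.2), the green cylinder covered √(1.5² + 1.0²) ≈ 1.8 units.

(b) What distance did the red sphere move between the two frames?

3.7

The red sphere was near (3.5, 2.5) before and (1.8, 5.8) after, so it travelled √(1.7² + 3.3²) ≈ 3.7 units.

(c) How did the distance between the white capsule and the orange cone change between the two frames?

+1.6

The distance was about 1.6 in the first image and 3.2 in the second, so they moved 1.6 units further apart.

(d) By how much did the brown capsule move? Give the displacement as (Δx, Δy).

(-1.4, -3.1)

From the two frames, the brown capsule sits at roughly (7.7, 6.8) before and (6.3, 3.7) after.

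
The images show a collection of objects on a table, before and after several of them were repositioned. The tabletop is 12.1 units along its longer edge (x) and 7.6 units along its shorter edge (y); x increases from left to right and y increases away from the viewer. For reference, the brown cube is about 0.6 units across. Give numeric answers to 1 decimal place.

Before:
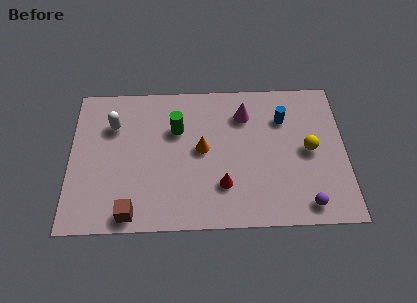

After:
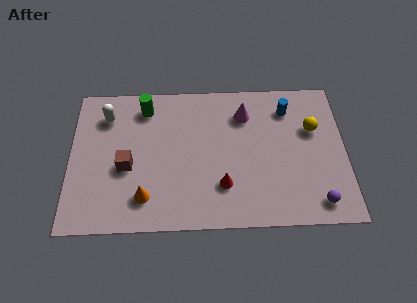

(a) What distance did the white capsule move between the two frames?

0.6

From (1.9, 5.4) to (1.6, 5.9), the white capsule covered √(0.3² + 0.5²) ≈ 0.6 units.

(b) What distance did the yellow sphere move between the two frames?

1.1

The yellow sphere was near (10.5, 3.8) before and (10.7, 4.9) after, so it travelled √(0.2² + 1.1²) ≈ 1.1 units.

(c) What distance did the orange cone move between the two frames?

3.5

The orange cone was near (5.8, 4.0) before and (3.3, 1.6) after, so it travelled √(2.5² + 2.4²) ≈ 3.5 units.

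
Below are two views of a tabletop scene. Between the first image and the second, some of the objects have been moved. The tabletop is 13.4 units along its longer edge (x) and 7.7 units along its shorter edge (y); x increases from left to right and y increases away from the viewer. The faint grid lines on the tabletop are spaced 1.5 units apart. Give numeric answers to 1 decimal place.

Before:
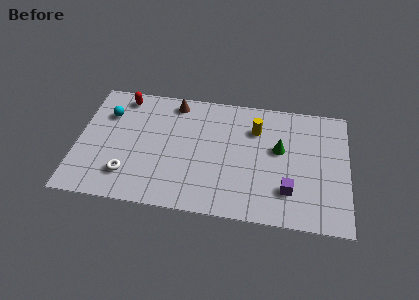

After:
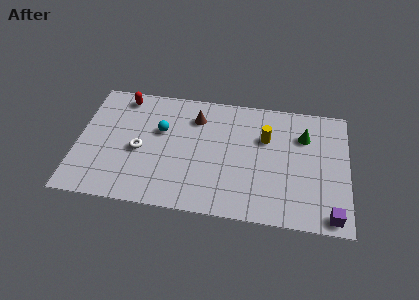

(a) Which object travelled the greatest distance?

the cyan sphere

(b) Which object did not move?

the red capsule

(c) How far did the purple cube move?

2.4

From (10.5, 2.0) to (12.6, 0.8), the purple cube covered √(2.1² + 1.2²) ≈ 2.4 units.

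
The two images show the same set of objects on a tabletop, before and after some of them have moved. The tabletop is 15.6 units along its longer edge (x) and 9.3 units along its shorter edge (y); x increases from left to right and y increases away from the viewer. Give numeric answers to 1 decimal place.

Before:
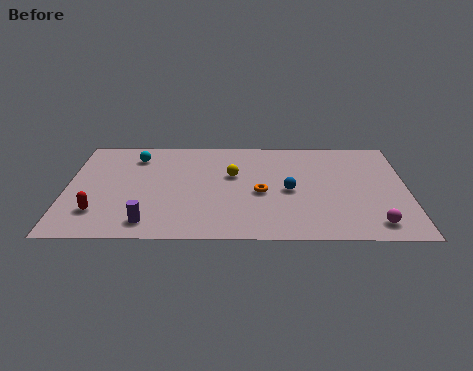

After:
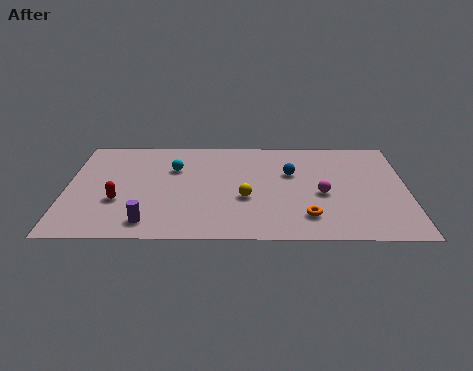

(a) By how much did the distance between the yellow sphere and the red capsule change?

-1.2

They were about 7.0 units apart before and 5.8 after — 1.2 units closer together.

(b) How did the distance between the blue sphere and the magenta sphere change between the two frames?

-2.4

Before: roughly 4.8 units apart; after: 2.4. That's 2.4 units closer together.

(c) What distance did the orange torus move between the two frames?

3.0

The orange torus moved from about (8.9, 4.1) to (11.0, 2.0), a distance of √(2.1² + 2.1²) ≈ 3.0.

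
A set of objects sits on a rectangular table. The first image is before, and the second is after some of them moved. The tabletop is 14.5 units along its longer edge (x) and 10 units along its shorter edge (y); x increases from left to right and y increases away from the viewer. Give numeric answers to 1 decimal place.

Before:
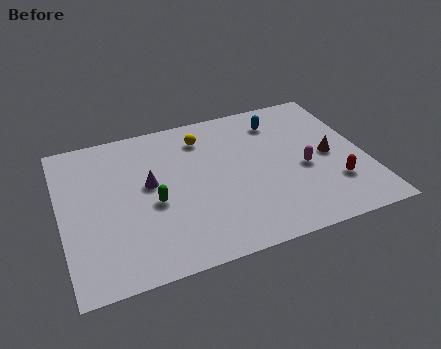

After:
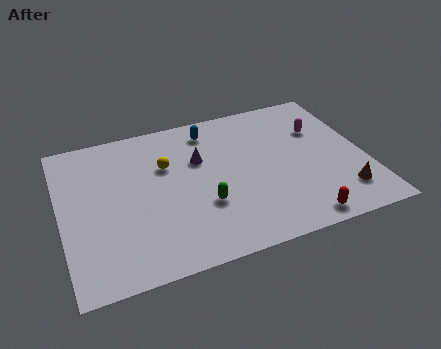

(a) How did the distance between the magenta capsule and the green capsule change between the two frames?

-0.3

The distance was about 7.2 in the first image and 6.9 in the second, so they moved 0.3 units closer together.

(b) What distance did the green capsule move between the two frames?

2.5

From (4.3, 4.3) to (6.6, 3.4), the green capsule covered √(2.3² + 0.9²) ≈ 2.5 units.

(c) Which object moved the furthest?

the blue capsule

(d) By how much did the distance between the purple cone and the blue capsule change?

-4.9

Before: roughly 6.9 units apart; after: 2.0. That's 4.9 units closer together.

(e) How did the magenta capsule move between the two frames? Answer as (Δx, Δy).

(1.1, 2.5)

From the two frames, the magenta capsule sits at roughly (11.5, 4.3) before and (12.6, 6.8) after.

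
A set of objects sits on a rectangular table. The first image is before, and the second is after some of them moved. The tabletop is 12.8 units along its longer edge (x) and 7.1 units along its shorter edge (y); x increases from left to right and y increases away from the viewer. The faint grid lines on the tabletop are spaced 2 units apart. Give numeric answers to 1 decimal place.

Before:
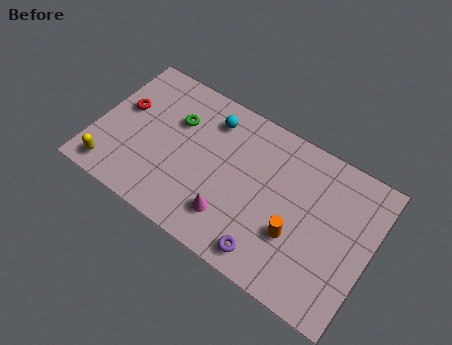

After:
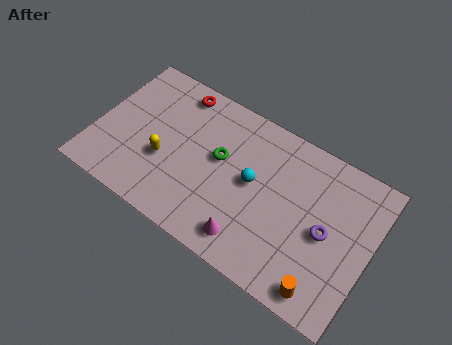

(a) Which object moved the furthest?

the purple torus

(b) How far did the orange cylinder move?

2.3

The orange cylinder was near (9.5, 2.5) before and (11.1, 0.9) after, so it travelled √(1.6² + 1.6²) ≈ 2.3 units.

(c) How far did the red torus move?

3.0

From (1.1, 4.2) to (3.3, 6.2), the red torus covered √(2.2² + 2.0²) ≈ 3.0 units.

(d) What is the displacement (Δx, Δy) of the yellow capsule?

(2.2, 1.7)

From the two frames, the yellow capsule sits at roughly (1.1, 1.0) before and (3.3, 2.7) after.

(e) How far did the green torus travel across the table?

2.3

From (3.5, 4.8) to (5.7, 4.1), the green torus covered √(2.2² + 0.7²) ≈ 2.3 units.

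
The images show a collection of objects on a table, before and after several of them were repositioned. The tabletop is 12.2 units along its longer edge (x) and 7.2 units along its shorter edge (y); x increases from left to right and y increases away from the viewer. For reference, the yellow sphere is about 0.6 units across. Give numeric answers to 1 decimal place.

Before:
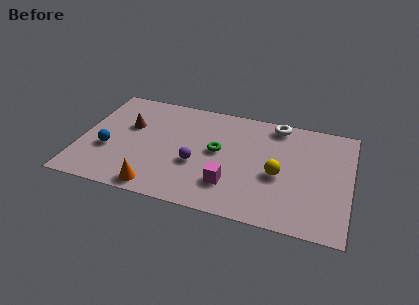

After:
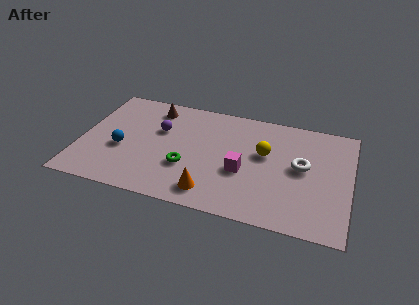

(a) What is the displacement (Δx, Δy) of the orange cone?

(2.4, 0.4)

The orange cone was at about (3.7, 0.8) and moved to about (6.1, 1.2).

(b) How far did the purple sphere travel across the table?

2.5

From (5.3, 2.8) to (3.5, 4.6), the purple sphere covered √(1.8² + 1.8²) ≈ 2.5 units.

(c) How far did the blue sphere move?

0.6

The blue sphere was near (1.3, 2.7) before and (1.9, 2.9) after, so it travelled √(0.6² + 0.2²) ≈ 0.6 units.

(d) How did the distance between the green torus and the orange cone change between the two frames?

-2.2

They were about 4.0 units apart before and 1.8 after — 2.2 units closer together.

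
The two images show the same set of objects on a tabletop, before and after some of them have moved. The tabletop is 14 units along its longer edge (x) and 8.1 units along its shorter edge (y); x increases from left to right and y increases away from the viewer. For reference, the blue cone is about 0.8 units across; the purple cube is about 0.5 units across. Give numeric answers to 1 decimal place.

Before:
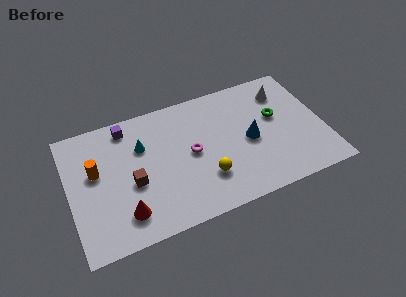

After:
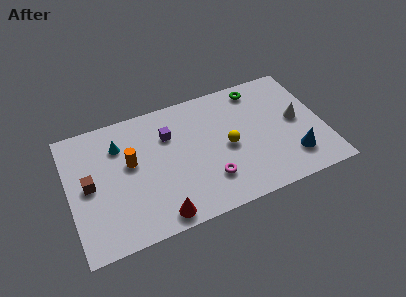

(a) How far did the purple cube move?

2.6

The purple cube was near (3.4, 7.0) before and (5.6, 5.7) after, so it travelled √(2.2² + 1.3²) ≈ 2.6 units.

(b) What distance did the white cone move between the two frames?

2.2

The white cone moved from about (12.1, 6.3) to (12.6, 4.2), a distance of √(0.5² + 2.1²) ≈ 2.2.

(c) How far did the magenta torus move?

2.2

The magenta torus moved from about (6.7, 4.1) to (7.5, 2.1), a distance of √(0.8² + 2.0²) ≈ 2.2.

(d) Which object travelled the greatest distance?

the blue cone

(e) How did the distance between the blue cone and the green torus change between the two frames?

+3.4

They were about 1.9 units apart before and 5.3 after — 3.4 units further apart.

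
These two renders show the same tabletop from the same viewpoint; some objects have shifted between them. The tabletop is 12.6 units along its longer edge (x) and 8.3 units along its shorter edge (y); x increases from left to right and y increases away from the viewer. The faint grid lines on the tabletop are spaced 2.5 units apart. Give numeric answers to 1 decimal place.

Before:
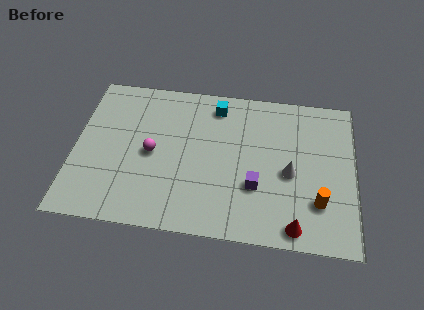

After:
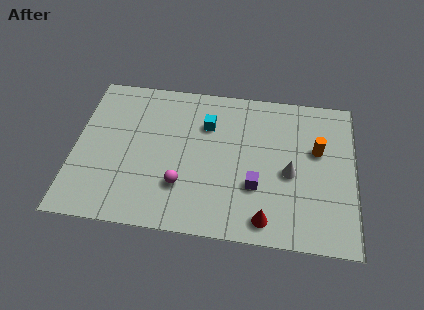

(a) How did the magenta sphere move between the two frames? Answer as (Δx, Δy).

(1.4, -1.6)

From the two frames, the magenta sphere sits at roughly (3.5, 4.0) before and (4.9, 2.4) after.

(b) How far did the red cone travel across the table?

1.3

The red cone moved from about (10.0, 0.9) to (8.7, 1.1), a distance of √(1.3² + 0.2²) ≈ 1.3.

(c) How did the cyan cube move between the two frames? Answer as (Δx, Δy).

(-0.4, -1.1)

The cyan cube was at about (6.3, 7.0) and moved to about (5.9, 5.9).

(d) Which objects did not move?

the purple cube and the white cone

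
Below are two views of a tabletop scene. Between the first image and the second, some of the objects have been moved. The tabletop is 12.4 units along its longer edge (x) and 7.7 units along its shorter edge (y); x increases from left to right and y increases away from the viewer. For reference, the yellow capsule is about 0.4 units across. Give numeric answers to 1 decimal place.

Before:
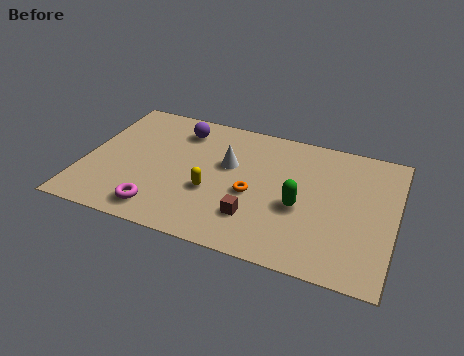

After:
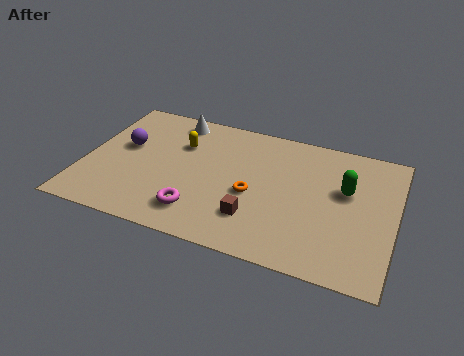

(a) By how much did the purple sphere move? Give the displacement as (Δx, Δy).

(-2.1, -1.7)

The purple sphere was at about (3.6, 6.2) and moved to about (1.5, 4.5).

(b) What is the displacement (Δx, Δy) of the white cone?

(-2.4, 2.0)

From the two frames, the white cone sits at roughly (5.7, 4.7) before and (3.3, 6.7) after.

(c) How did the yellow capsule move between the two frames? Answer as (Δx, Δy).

(-1.5, 2.4)

The yellow capsule started near (5.2, 2.9) and ended near (3.7, 5.3).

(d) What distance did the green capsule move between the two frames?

2.3

From (8.7, 3.2) to (10.4, 4.7), the green capsule covered √(1.7² + 1.5²) ≈ 2.3 units.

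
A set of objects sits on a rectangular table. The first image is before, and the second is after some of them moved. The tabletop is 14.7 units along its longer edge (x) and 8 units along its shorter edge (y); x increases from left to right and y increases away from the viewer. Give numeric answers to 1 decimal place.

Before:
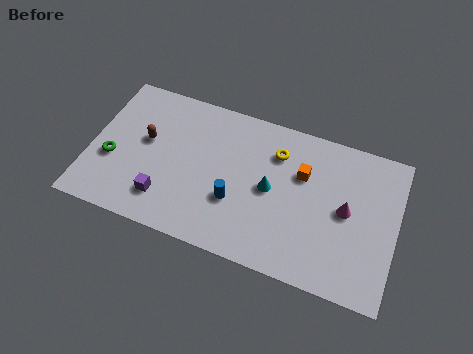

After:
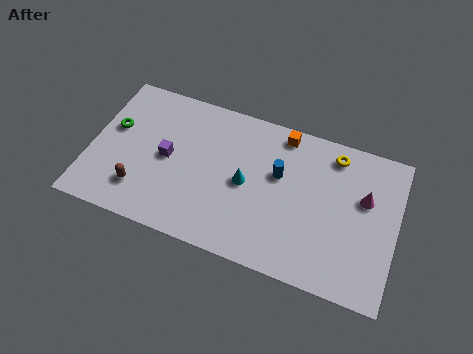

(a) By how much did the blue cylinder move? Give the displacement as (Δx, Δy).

(1.9, 2.1)

The blue cylinder was at about (7.1, 2.8) and moved to about (9.0, 4.9).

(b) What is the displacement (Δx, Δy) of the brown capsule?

(0.0, -2.7)

From the two frames, the brown capsule sits at roughly (2.6, 4.6) before and (2.6, 1.9) after.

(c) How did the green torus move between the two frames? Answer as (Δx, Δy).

(-0.1, 1.7)

From the two frames, the green torus sits at roughly (1.1, 3.1) before and (1.0, 4.8) after.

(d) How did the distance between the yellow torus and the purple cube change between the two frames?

+1.8

Before: roughly 6.5 units apart; after: 8.3. That's 1.8 units further apart.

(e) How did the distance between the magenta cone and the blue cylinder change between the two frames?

-1.3

They were about 5.4 units apart before and 4.1 after — 1.3 units closer together.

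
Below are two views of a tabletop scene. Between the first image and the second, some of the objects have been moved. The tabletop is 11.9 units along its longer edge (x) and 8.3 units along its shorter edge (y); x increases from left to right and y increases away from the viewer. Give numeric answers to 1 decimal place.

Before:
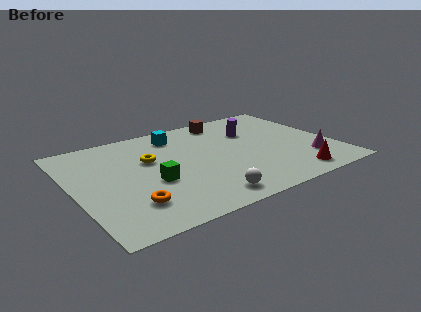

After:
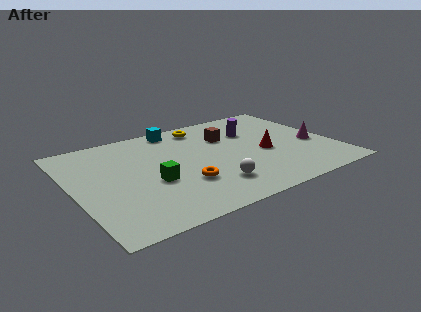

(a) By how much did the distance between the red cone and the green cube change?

-1.2

The distance was about 6.5 in the first image and 5.3 in the second, so they moved 1.2 units closer together.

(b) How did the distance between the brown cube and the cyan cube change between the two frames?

+0.3

They were about 2.4 units apart before and 2.7 after — 0.3 units further apart.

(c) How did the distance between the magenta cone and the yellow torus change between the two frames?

-1.7

The distance was about 7.6 in the first image and 5.9 in the second, so they moved 1.7 units closer together.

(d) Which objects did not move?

the green cube and the purple cylinder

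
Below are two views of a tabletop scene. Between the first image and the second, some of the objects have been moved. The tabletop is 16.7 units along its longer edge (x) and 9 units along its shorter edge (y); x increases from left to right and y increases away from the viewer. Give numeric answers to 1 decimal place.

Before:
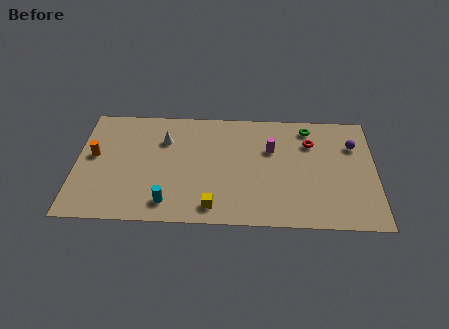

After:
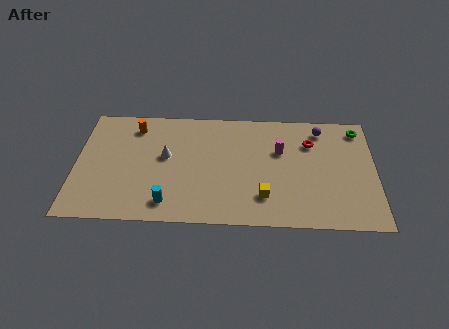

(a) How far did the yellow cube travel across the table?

2.9

The yellow cube moved from about (7.7, 1.3) to (10.5, 2.2), a distance of √(2.8² + 0.9²) ≈ 2.9.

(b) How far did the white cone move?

1.3

The white cone moved from about (4.9, 6.4) to (5.0, 5.1), a distance of √(0.1² + 1.3²) ≈ 1.3.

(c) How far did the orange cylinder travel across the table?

3.3

The orange cylinder moved from about (1.0, 5.0) to (3.2, 7.4), a distance of √(2.2² + 2.4²) ≈ 3.3.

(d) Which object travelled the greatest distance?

the orange cylinder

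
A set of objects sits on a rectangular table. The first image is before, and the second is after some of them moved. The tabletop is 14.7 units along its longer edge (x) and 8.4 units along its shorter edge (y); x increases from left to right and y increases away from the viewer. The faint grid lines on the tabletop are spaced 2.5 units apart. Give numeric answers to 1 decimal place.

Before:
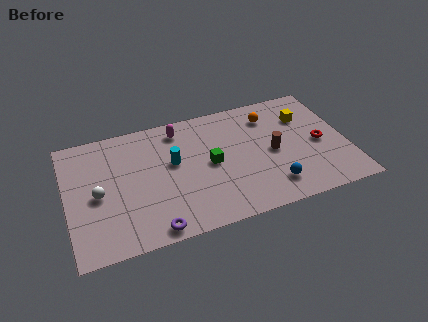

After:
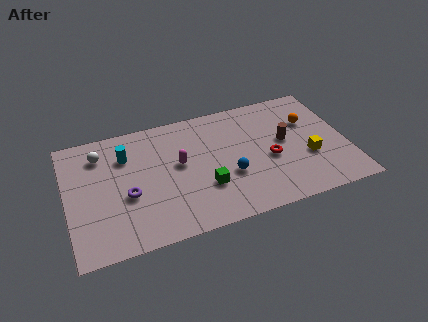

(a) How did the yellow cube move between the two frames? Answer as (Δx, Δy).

(-0.1, -2.9)

From the two frames, the yellow cube sits at roughly (12.7, 6.0) before and (12.6, 3.1) after.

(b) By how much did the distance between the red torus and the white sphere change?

-2.5

Before: roughly 11.7 units apart; after: 9.2. That's 2.5 units closer together.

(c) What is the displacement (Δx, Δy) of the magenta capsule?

(-0.2, -2.4)

The magenta capsule started near (6.1, 7.1) and ended near (5.9, 4.7).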